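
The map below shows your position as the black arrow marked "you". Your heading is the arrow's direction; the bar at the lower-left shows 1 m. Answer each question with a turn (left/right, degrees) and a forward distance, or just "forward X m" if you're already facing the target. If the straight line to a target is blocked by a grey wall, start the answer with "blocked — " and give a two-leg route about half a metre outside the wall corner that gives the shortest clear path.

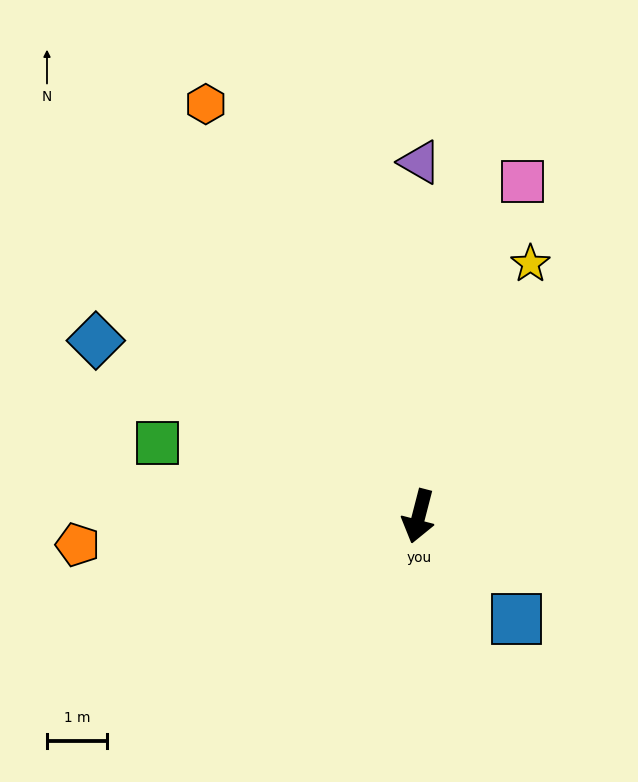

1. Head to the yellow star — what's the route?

turn left 171°, forward 4.6 m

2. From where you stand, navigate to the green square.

turn right 91°, forward 4.5 m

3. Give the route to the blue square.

turn left 58°, forward 2.4 m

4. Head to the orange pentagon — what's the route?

turn right 71°, forward 5.7 m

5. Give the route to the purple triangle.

turn right 166°, forward 5.9 m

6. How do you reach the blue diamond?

turn right 104°, forward 6.1 m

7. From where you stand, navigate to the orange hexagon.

turn right 138°, forward 7.7 m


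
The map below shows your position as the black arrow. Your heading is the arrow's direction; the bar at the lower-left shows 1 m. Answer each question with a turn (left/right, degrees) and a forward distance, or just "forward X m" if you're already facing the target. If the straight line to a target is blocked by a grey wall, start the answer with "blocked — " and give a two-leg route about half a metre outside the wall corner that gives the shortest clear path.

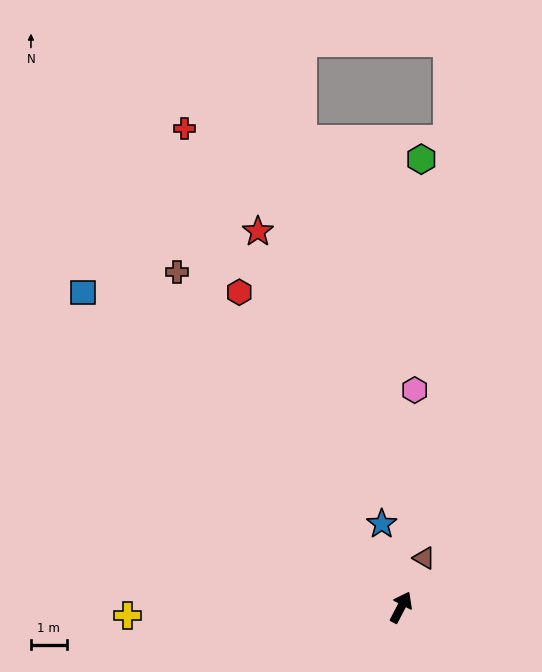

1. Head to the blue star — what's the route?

turn left 41°, forward 2.4 m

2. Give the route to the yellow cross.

turn left 119°, forward 7.7 m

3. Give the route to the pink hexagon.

turn left 24°, forward 6.1 m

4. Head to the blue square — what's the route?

turn left 73°, forward 12.6 m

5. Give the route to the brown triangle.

turn left 2°, forward 1.5 m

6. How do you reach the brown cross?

turn left 61°, forward 11.3 m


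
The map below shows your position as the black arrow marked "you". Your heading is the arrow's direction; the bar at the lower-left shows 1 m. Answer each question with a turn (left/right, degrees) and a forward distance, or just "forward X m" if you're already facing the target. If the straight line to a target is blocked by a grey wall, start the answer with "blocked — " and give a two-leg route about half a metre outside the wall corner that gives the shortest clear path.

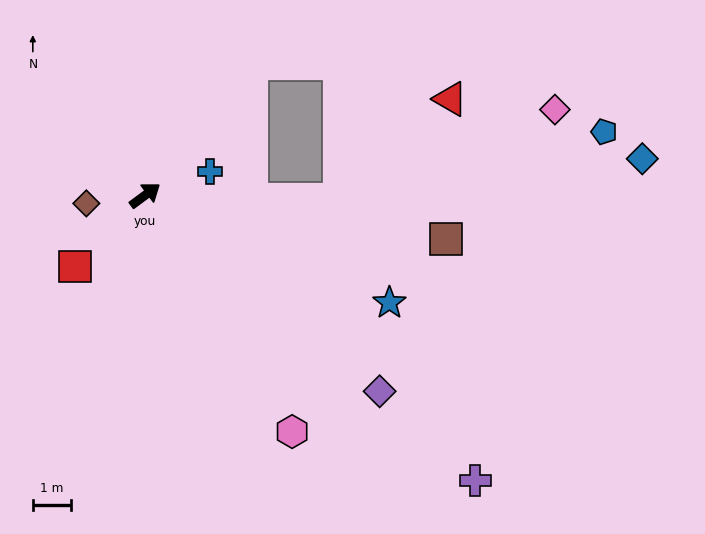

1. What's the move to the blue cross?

turn right 16°, forward 1.8 m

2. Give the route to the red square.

turn right 171°, forward 2.6 m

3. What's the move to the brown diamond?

turn left 151°, forward 1.5 m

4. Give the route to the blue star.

turn right 60°, forward 6.9 m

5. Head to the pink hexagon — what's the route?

turn right 95°, forward 7.2 m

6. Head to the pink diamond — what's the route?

blocked — turn right 38°, forward 5.0 m, then turn left 24°, forward 6.1 m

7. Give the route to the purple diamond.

turn right 76°, forward 7.9 m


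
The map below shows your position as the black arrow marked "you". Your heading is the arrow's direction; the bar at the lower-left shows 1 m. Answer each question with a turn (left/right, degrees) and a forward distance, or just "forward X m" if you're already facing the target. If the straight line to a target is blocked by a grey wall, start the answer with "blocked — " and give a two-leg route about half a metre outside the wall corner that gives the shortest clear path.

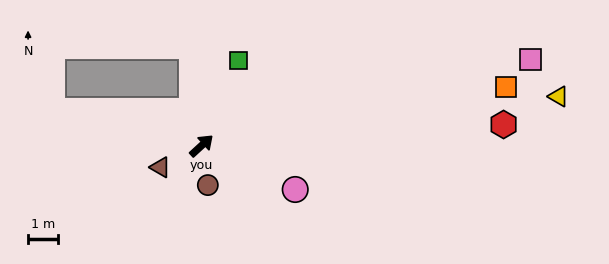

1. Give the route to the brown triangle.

turn left 165°, forward 1.5 m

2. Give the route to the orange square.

turn right 32°, forward 10.3 m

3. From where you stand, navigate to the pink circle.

turn right 68°, forward 3.4 m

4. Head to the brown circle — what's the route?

turn right 123°, forward 1.3 m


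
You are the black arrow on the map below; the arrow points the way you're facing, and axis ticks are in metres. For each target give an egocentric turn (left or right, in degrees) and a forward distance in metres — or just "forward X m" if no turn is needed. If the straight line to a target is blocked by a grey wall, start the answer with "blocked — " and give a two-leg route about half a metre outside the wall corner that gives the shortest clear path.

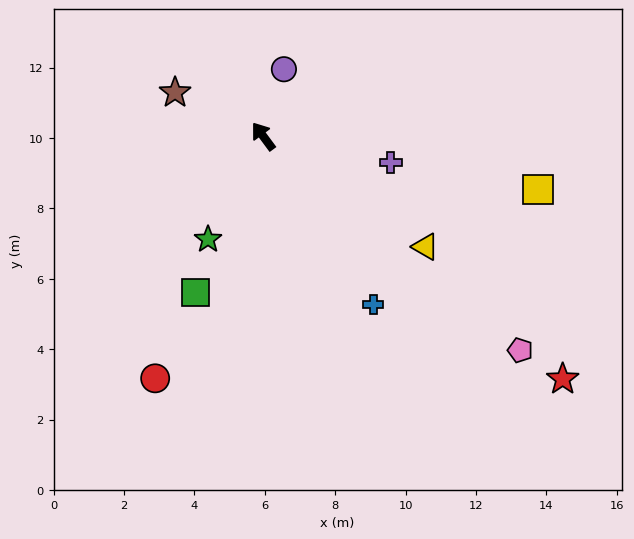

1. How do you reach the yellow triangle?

turn right 161°, forward 5.6 m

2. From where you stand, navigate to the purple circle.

turn right 54°, forward 2.0 m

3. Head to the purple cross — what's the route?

turn right 138°, forward 3.7 m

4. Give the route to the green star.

turn left 115°, forward 3.3 m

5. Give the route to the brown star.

turn left 27°, forward 2.8 m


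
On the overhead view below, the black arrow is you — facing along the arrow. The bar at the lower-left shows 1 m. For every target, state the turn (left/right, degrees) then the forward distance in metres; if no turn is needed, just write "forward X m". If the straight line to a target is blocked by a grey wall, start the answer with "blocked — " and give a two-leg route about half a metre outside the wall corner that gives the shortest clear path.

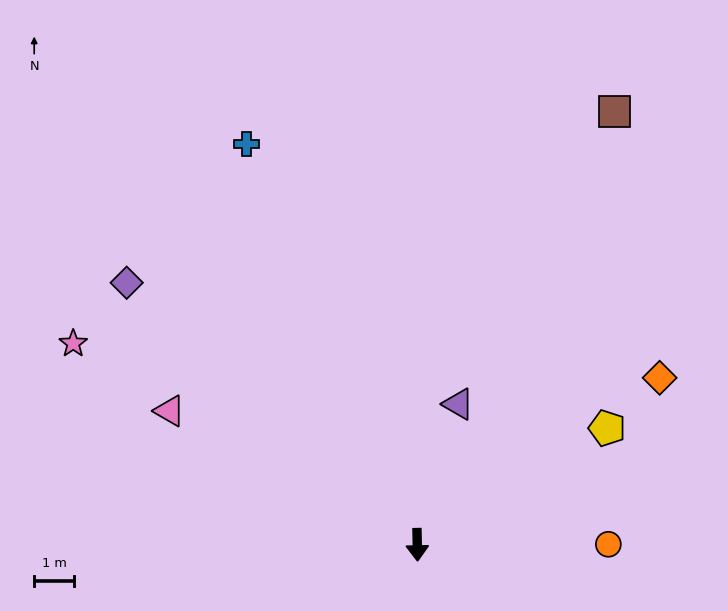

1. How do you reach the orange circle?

turn left 89°, forward 4.8 m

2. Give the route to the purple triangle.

turn left 163°, forward 3.7 m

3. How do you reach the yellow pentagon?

turn left 120°, forward 5.6 m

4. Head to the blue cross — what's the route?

turn right 158°, forward 10.9 m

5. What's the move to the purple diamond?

turn right 133°, forward 9.8 m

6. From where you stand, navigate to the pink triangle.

turn right 120°, forward 7.1 m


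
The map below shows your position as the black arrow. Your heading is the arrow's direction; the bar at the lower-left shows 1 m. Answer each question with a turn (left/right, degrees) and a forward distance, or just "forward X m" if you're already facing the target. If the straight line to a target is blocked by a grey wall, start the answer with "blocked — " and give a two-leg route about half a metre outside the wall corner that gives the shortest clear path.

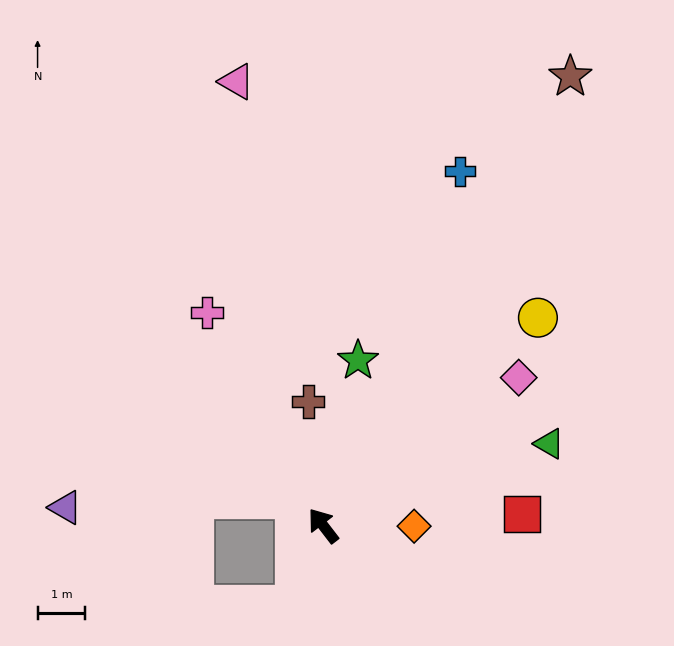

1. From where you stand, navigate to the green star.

turn right 50°, forward 3.5 m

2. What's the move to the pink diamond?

turn right 90°, forward 5.1 m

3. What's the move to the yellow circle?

turn right 84°, forward 6.3 m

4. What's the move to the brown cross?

turn right 31°, forward 2.6 m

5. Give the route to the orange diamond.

turn right 128°, forward 1.9 m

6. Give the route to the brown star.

turn right 66°, forward 10.8 m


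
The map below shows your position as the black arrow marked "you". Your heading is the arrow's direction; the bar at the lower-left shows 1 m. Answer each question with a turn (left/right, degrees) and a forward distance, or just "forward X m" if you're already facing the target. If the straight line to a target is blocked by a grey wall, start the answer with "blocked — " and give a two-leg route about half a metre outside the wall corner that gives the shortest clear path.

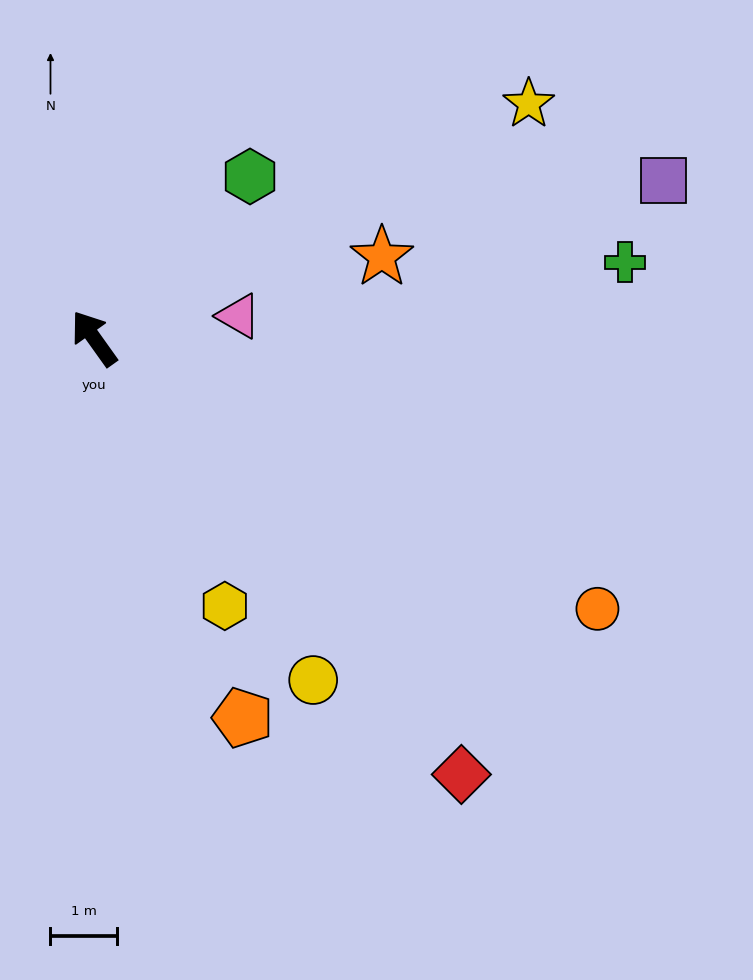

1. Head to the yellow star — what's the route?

turn right 97°, forward 7.4 m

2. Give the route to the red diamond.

turn right 175°, forward 8.6 m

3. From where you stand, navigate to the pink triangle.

turn right 117°, forward 2.2 m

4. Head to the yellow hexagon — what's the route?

turn left 171°, forward 4.5 m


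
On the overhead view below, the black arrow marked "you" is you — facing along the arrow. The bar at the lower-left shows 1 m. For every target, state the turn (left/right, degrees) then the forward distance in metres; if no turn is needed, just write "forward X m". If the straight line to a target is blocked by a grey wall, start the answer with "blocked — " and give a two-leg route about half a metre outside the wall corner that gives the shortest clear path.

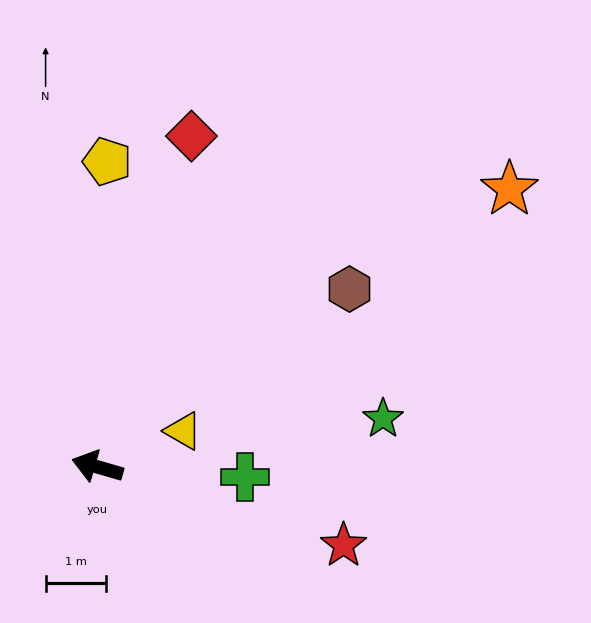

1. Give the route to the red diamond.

turn right 90°, forward 5.7 m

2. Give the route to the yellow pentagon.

turn right 76°, forward 5.0 m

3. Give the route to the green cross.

turn right 168°, forward 2.4 m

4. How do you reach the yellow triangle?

turn right 141°, forward 1.5 m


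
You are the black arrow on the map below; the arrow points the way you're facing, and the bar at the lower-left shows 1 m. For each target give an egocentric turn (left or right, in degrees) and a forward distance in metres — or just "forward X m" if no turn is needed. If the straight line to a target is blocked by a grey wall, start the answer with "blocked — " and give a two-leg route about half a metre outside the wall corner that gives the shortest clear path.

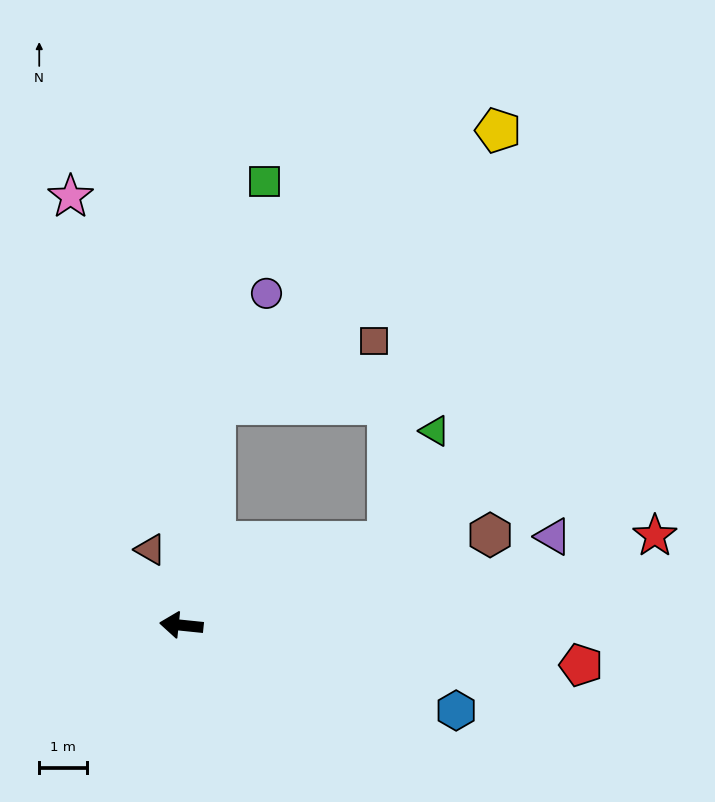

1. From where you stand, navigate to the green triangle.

blocked — turn right 152°, forward 4.7 m, then turn left 45°, forward 2.5 m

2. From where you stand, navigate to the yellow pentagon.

blocked — turn right 93°, forward 4.7 m, then turn right 37°, forward 8.3 m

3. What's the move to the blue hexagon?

turn left 169°, forward 6.0 m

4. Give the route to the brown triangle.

turn right 62°, forward 1.7 m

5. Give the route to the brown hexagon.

turn right 158°, forward 6.8 m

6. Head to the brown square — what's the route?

blocked — turn right 93°, forward 4.7 m, then turn right 59°, forward 3.6 m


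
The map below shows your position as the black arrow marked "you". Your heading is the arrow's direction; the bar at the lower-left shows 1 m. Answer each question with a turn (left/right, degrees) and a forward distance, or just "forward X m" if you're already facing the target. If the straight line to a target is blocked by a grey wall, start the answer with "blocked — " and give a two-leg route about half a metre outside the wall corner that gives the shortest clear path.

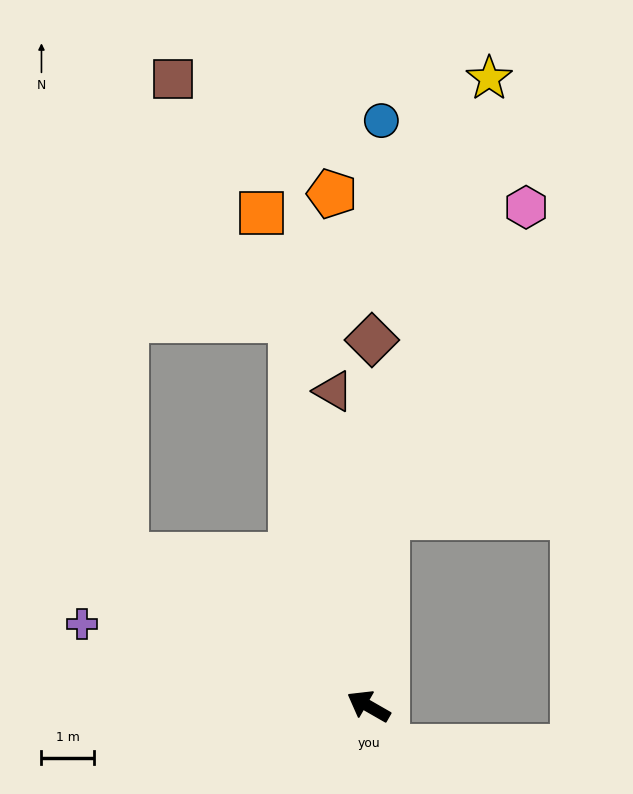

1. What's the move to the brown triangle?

turn right 54°, forward 6.0 m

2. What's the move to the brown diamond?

turn right 61°, forward 7.0 m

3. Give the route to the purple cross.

turn left 14°, forward 5.7 m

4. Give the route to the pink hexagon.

blocked — turn right 66°, forward 3.6 m, then turn right 18°, forward 6.5 m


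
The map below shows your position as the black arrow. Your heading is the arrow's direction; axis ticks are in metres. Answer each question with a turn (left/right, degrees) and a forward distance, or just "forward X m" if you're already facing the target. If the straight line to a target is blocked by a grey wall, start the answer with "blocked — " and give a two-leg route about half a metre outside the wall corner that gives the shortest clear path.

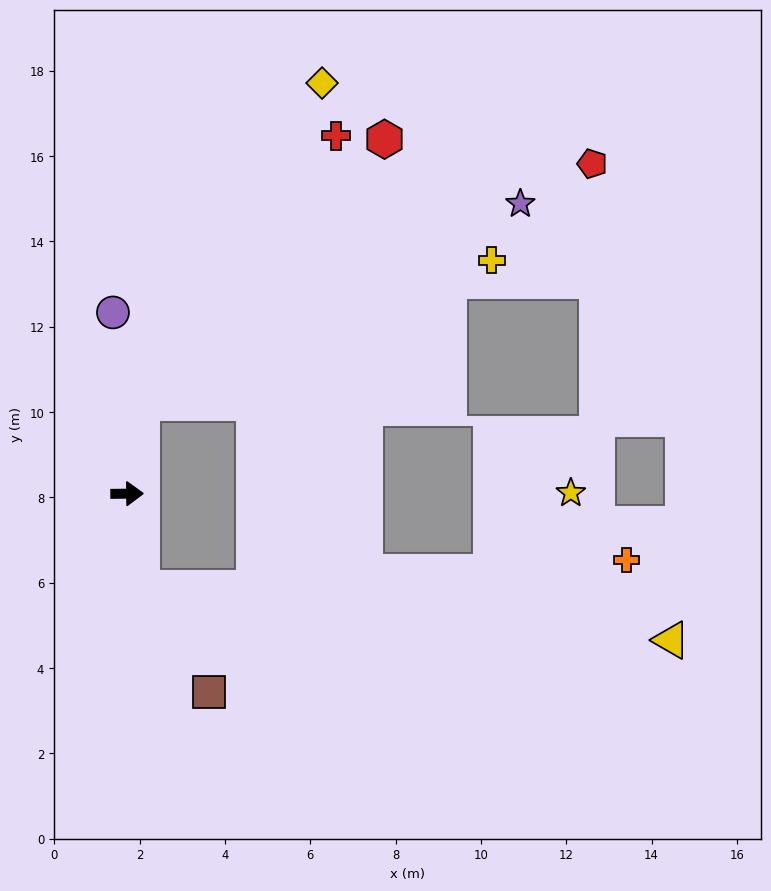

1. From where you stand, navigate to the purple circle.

turn left 94°, forward 4.3 m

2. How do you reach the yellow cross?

blocked — turn left 80°, forward 2.2 m, then turn right 58°, forward 8.9 m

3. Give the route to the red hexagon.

blocked — turn left 80°, forward 2.2 m, then turn right 33°, forward 8.4 m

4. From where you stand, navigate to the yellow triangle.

blocked — turn right 82°, forward 2.2 m, then turn left 76°, forward 12.5 m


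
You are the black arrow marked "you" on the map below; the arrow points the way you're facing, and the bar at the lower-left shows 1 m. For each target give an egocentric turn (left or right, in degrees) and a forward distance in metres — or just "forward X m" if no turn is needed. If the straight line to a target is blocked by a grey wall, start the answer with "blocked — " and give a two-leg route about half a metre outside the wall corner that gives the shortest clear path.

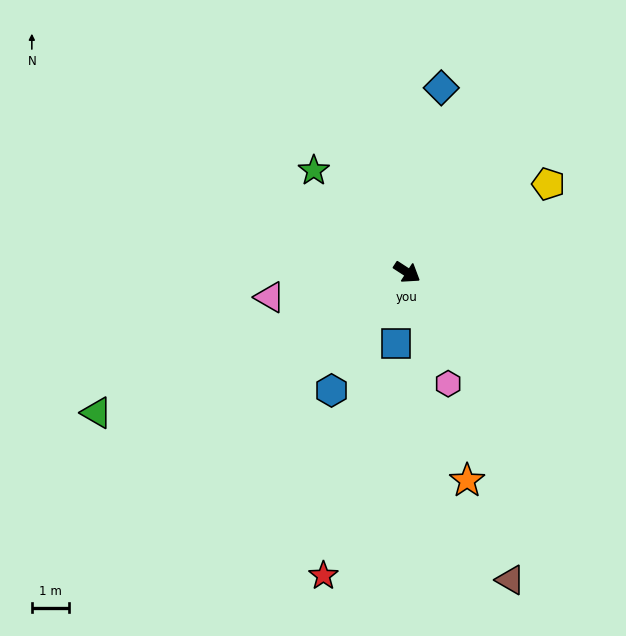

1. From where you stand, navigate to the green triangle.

turn right 123°, forward 9.2 m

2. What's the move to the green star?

turn left 166°, forward 3.7 m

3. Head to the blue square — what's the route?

turn right 66°, forward 1.9 m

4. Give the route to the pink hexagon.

turn right 37°, forward 3.2 m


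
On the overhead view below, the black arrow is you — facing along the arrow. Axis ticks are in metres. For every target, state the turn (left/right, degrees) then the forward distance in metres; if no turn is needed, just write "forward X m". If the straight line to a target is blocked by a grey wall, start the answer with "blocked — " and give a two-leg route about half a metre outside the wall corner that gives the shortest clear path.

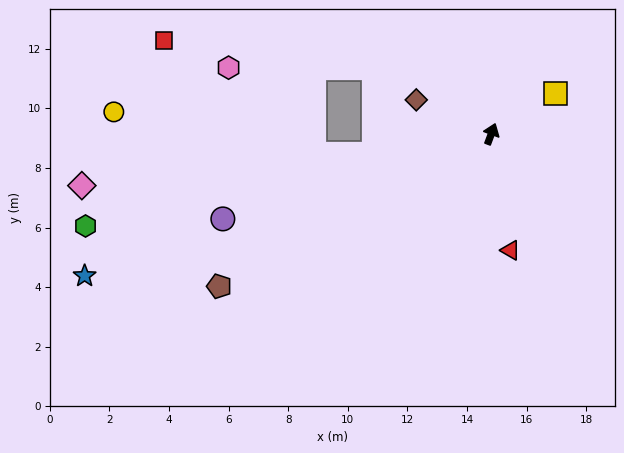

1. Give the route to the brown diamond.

turn left 86°, forward 2.8 m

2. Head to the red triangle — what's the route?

turn right 150°, forward 4.0 m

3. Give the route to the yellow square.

turn right 37°, forward 2.6 m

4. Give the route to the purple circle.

turn left 128°, forward 9.5 m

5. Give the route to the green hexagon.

turn left 123°, forward 14.0 m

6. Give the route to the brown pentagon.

turn left 140°, forward 10.5 m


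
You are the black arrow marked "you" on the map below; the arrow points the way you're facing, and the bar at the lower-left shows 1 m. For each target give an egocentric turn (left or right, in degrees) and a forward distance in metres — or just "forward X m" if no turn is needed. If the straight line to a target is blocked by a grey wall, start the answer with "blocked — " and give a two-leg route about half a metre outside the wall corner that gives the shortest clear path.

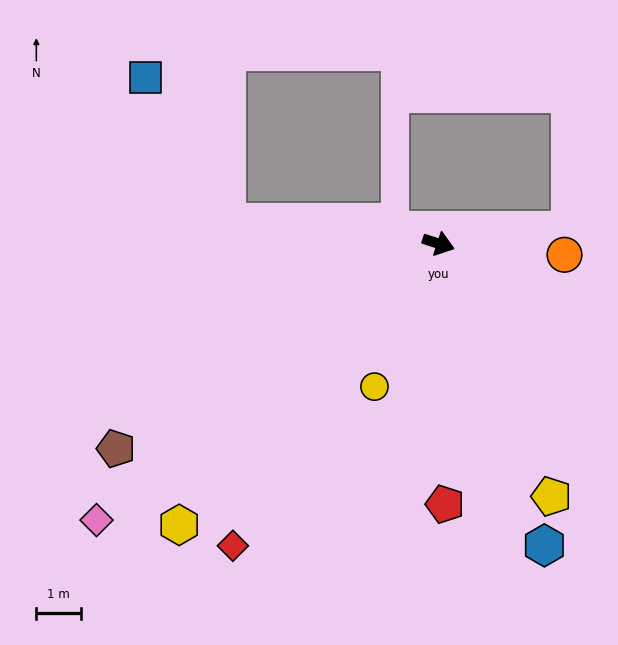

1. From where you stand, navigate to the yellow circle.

turn right 96°, forward 3.5 m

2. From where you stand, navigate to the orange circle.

turn left 13°, forward 2.8 m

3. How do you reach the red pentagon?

turn right 71°, forward 5.8 m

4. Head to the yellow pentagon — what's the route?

turn right 48°, forward 6.2 m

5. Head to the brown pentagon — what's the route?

turn right 130°, forward 8.5 m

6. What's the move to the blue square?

blocked — turn right 168°, forward 4.7 m, then turn right 55°, forward 3.7 m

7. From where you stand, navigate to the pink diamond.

turn right 123°, forward 9.8 m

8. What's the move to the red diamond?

turn right 106°, forward 8.1 m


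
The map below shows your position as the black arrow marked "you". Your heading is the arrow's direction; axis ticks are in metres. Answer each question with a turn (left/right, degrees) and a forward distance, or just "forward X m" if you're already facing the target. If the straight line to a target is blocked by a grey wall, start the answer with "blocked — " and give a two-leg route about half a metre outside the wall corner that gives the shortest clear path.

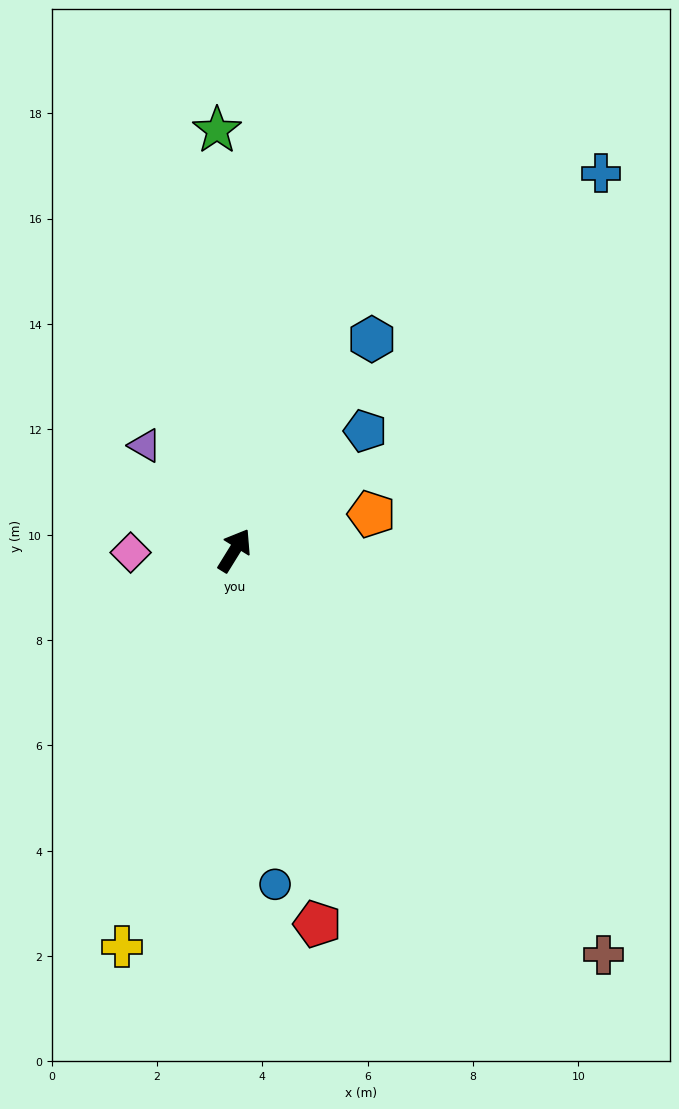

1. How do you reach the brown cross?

turn right 106°, forward 10.4 m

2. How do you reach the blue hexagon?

forward 4.8 m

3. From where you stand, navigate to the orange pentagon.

turn right 43°, forward 2.7 m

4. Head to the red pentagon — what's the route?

turn right 136°, forward 7.3 m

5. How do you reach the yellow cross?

turn right 164°, forward 7.8 m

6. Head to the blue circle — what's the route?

turn right 141°, forward 6.4 m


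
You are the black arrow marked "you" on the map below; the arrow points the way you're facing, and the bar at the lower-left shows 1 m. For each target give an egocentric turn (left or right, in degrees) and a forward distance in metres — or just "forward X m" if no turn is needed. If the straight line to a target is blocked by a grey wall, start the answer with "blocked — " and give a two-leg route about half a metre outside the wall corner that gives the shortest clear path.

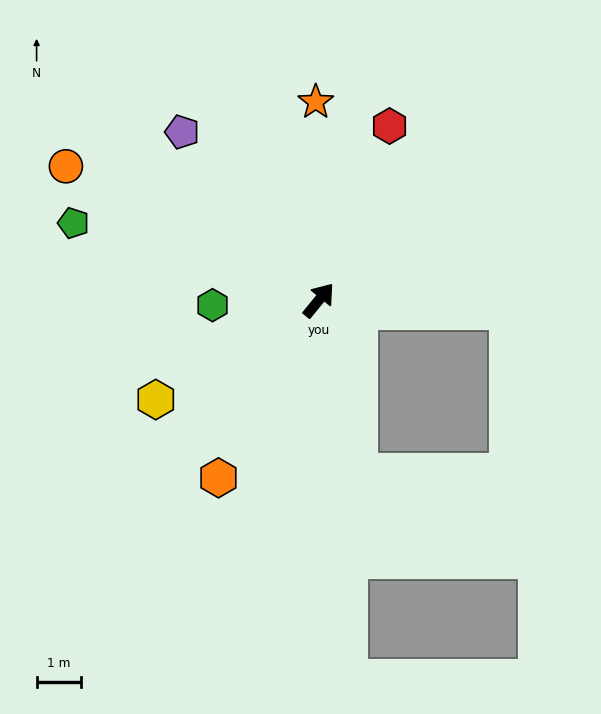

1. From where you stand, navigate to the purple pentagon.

turn left 78°, forward 4.8 m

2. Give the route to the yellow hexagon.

turn left 161°, forward 4.3 m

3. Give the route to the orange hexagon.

turn right 170°, forward 4.6 m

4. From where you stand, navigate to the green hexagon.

turn left 132°, forward 2.4 m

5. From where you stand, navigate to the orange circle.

turn left 101°, forward 6.4 m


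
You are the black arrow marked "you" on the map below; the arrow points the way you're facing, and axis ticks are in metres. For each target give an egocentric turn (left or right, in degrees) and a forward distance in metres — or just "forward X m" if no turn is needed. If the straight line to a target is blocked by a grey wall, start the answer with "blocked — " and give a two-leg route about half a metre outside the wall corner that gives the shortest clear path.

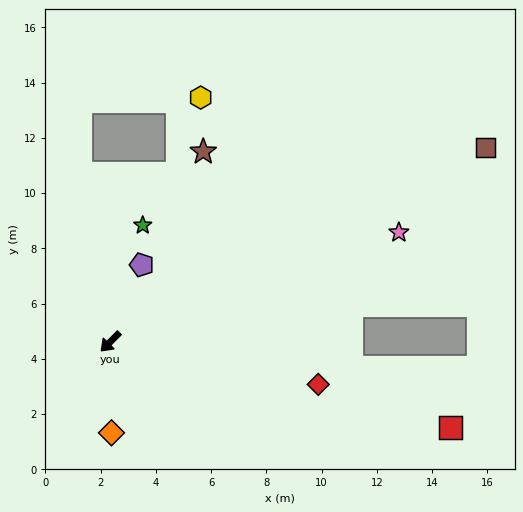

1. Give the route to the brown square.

turn left 162°, forward 15.3 m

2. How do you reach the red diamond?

turn left 123°, forward 7.7 m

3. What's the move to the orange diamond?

turn left 46°, forward 3.3 m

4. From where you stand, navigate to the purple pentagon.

turn right 157°, forward 3.0 m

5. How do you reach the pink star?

turn left 156°, forward 11.2 m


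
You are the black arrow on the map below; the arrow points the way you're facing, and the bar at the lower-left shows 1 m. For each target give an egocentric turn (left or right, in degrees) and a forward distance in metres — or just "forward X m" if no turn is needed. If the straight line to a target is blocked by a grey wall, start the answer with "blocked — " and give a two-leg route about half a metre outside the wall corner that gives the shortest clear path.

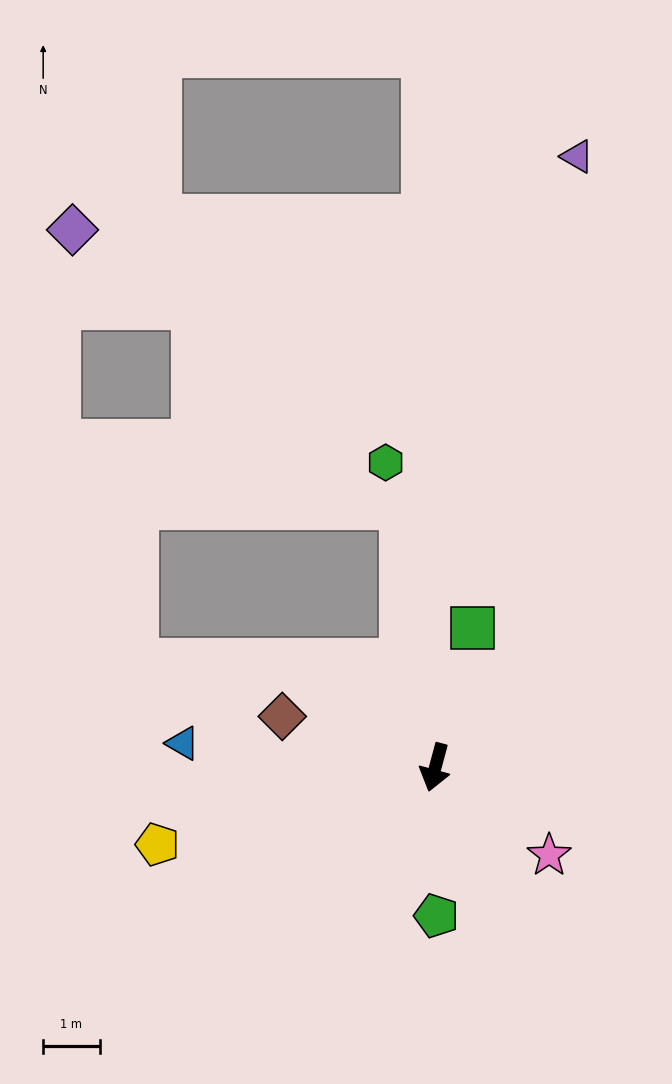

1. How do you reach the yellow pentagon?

turn right 59°, forward 5.1 m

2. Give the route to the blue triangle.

turn right 80°, forward 4.5 m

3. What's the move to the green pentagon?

turn left 15°, forward 2.6 m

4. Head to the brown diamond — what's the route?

turn right 93°, forward 2.9 m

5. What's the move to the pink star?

turn left 67°, forward 2.5 m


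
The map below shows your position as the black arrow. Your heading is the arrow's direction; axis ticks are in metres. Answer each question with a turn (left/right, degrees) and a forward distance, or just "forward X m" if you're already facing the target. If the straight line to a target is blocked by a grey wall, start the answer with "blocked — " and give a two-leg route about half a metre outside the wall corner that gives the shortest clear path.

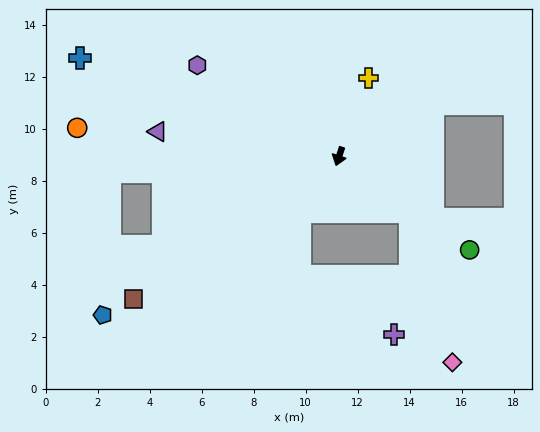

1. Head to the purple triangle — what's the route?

turn right 80°, forward 7.0 m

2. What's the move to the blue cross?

turn right 93°, forward 10.6 m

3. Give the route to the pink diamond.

blocked — turn left 70°, forward 3.5 m, then turn right 36°, forward 6.0 m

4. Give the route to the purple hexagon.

turn right 104°, forward 6.5 m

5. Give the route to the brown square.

turn right 37°, forward 9.6 m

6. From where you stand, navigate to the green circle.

turn left 73°, forward 6.2 m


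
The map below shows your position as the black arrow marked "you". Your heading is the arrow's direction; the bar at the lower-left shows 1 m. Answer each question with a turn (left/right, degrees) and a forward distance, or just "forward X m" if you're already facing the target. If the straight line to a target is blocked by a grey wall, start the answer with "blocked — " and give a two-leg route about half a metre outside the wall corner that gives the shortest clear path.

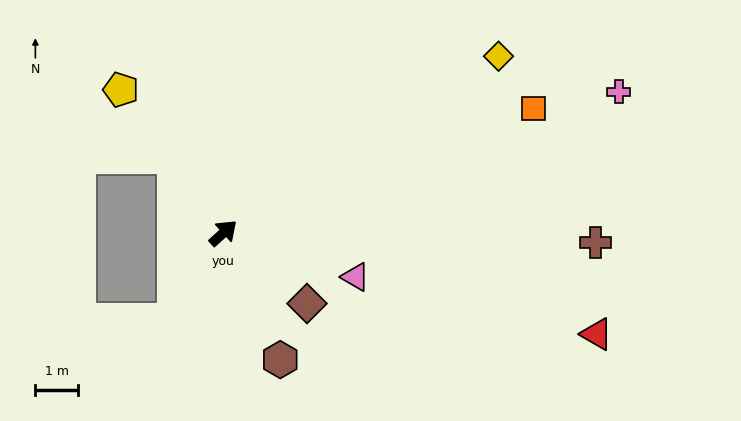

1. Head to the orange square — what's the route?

turn right 20°, forward 7.9 m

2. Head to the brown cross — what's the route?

turn right 44°, forward 8.8 m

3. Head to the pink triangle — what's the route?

turn right 61°, forward 3.3 m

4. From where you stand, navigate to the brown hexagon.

turn right 108°, forward 3.3 m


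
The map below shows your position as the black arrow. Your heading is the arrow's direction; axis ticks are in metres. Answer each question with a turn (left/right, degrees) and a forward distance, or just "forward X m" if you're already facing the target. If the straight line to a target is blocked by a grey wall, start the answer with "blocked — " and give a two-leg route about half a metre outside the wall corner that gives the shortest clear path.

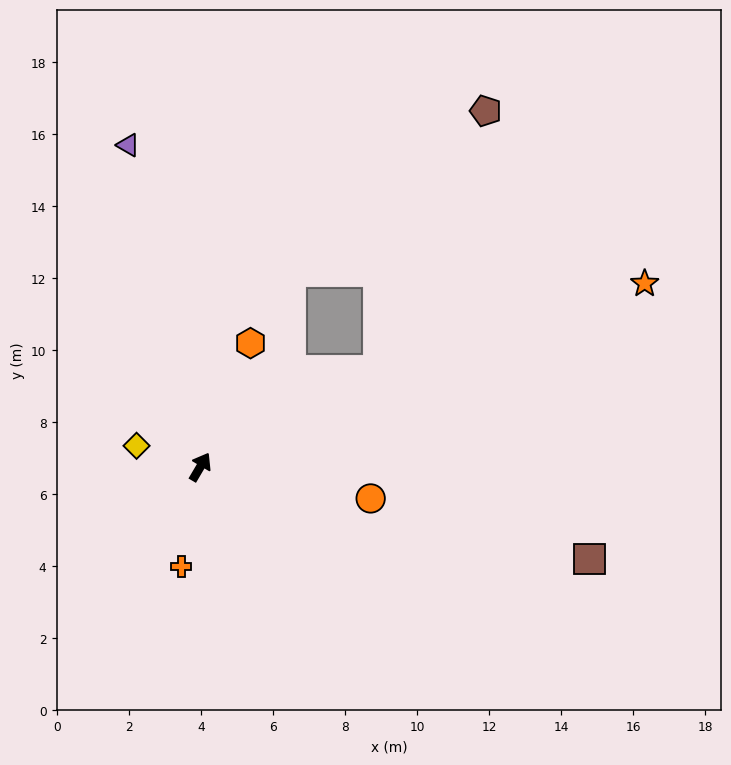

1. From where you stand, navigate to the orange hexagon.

turn left 8°, forward 3.7 m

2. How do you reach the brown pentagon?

blocked — turn right 31°, forward 5.6 m, then turn left 39°, forward 7.8 m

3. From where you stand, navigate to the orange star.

turn right 37°, forward 13.3 m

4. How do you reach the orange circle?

turn right 70°, forward 4.8 m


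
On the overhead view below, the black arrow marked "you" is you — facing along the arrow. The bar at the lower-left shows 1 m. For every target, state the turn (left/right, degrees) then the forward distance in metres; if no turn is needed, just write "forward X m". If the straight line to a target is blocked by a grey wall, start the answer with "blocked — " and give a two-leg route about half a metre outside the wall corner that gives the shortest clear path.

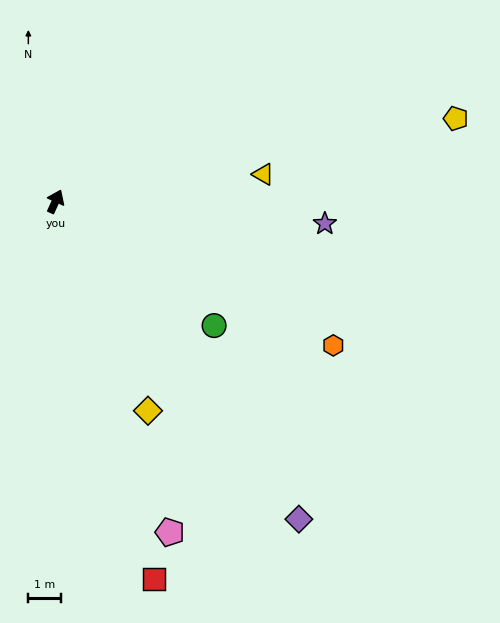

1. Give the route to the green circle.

turn right 104°, forward 6.2 m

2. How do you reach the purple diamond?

turn right 118°, forward 12.3 m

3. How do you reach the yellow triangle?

turn right 58°, forward 6.4 m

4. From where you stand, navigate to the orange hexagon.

turn right 93°, forward 9.6 m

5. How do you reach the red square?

turn right 141°, forward 12.0 m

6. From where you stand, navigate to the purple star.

turn right 70°, forward 8.3 m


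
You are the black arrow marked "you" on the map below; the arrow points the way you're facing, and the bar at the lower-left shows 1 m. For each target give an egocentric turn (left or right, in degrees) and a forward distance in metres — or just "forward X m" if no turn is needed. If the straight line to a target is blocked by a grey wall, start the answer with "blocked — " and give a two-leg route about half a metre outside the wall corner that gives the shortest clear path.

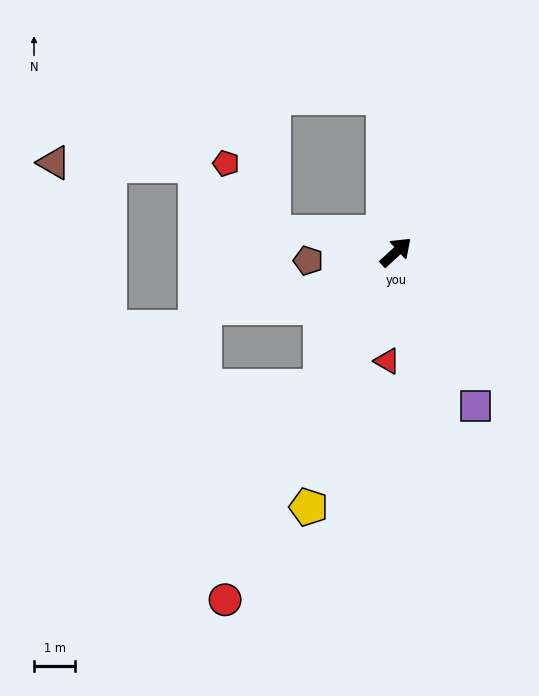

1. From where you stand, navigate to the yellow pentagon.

turn right 152°, forward 6.5 m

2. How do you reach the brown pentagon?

turn left 143°, forward 2.1 m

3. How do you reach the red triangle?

turn right 137°, forward 2.6 m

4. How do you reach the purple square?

turn right 105°, forward 4.2 m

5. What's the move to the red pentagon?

blocked — turn left 128°, forward 3.0 m, then turn right 46°, forward 2.0 m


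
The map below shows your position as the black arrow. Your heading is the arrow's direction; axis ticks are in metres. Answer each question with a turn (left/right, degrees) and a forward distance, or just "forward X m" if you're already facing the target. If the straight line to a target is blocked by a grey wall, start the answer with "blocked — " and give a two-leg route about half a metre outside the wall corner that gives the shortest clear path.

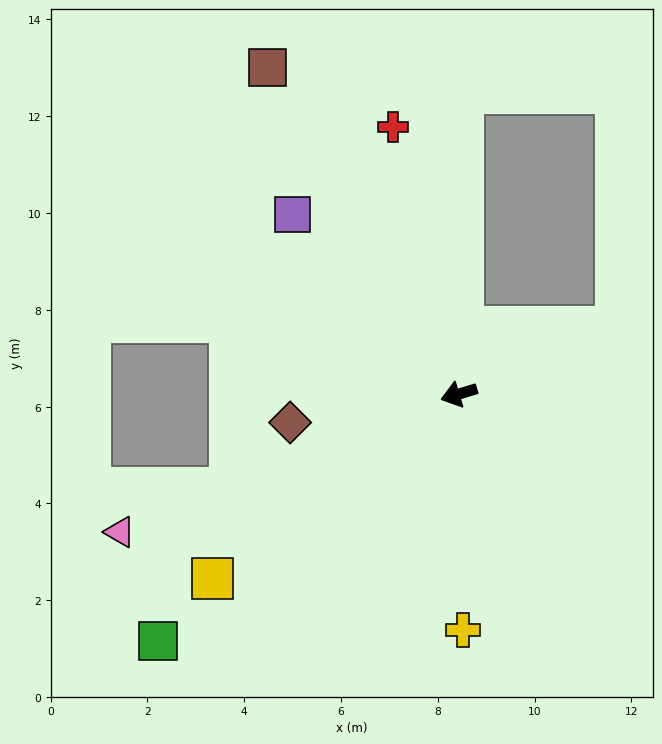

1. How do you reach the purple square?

turn right 64°, forward 5.1 m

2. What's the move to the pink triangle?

turn left 5°, forward 7.6 m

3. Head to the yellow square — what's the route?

turn left 20°, forward 6.4 m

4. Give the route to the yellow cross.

turn left 74°, forward 4.9 m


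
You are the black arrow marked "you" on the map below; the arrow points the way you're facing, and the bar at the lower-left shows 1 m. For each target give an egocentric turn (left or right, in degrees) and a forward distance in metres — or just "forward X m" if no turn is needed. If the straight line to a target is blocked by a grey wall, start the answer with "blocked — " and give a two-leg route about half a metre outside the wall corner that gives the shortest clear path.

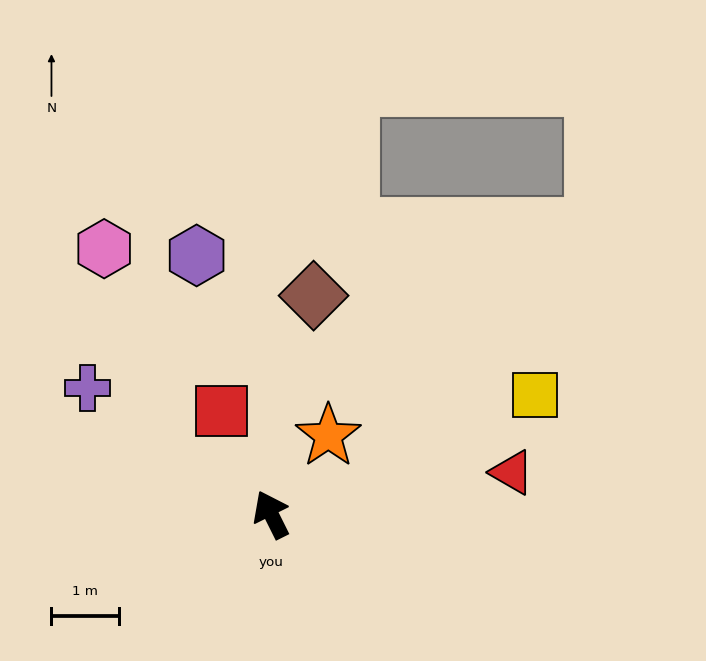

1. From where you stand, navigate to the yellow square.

turn right 92°, forward 4.3 m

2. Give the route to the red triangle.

turn right 107°, forward 3.6 m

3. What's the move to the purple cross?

turn left 29°, forward 3.3 m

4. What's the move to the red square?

forward 1.7 m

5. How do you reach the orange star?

turn right 63°, forward 1.4 m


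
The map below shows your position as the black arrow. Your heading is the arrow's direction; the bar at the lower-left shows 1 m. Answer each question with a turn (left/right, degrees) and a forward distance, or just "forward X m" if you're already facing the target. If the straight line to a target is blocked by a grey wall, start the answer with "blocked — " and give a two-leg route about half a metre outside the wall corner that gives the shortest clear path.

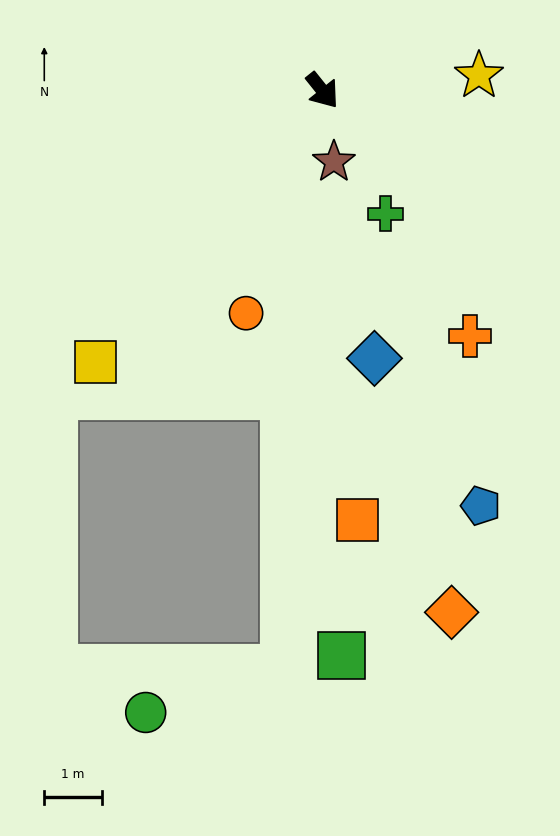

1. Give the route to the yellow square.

turn right 79°, forward 6.1 m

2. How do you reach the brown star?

turn right 30°, forward 1.3 m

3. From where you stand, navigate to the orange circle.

turn right 58°, forward 4.1 m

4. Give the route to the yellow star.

turn left 57°, forward 2.7 m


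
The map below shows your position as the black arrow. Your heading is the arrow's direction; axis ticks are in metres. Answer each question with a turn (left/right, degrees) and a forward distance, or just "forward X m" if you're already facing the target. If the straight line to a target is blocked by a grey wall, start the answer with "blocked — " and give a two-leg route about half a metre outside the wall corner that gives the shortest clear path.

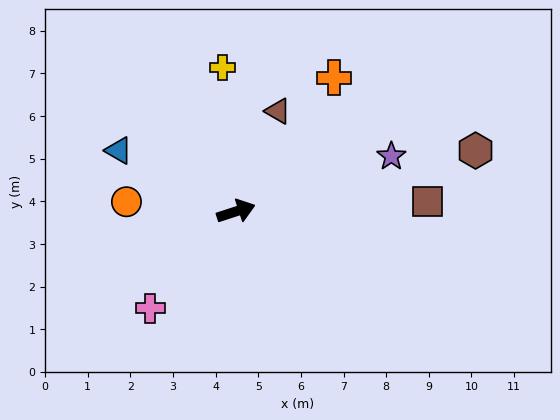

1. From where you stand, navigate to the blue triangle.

turn left 135°, forward 3.1 m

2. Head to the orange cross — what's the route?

turn left 36°, forward 3.9 m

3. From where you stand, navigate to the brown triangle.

turn left 49°, forward 2.5 m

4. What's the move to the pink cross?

turn right 150°, forward 3.0 m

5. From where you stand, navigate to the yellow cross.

turn left 77°, forward 3.4 m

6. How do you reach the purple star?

forward 3.9 m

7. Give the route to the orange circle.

turn left 157°, forward 2.6 m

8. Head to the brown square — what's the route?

turn right 15°, forward 4.5 m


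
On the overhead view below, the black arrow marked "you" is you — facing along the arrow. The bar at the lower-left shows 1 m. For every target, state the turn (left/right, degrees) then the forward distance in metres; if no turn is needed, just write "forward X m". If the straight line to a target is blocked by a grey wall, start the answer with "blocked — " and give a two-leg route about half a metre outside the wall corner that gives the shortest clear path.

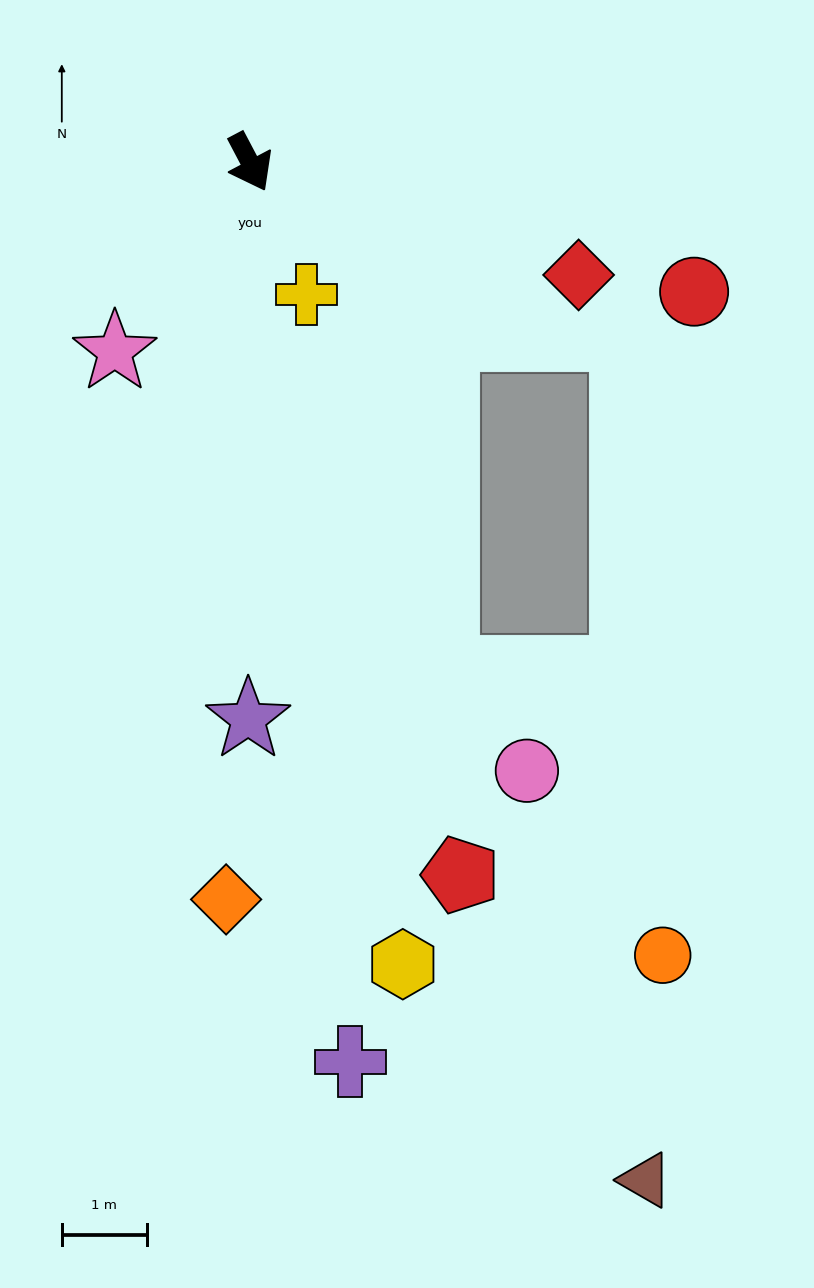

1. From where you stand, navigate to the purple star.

turn right 28°, forward 6.5 m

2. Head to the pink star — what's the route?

turn right 63°, forward 2.7 m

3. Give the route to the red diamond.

turn left 43°, forward 4.1 m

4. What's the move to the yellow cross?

turn right 5°, forward 1.7 m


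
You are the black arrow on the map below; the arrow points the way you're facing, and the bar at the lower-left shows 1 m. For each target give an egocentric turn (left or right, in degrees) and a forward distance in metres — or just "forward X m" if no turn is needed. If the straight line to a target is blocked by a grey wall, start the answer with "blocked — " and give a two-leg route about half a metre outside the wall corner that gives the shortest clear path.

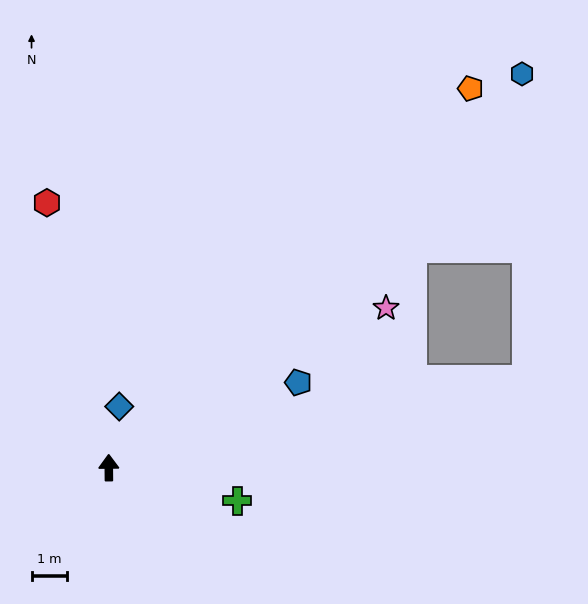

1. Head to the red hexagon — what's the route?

turn left 13°, forward 7.6 m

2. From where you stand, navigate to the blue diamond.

turn right 10°, forward 1.7 m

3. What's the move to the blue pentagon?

turn right 66°, forward 5.8 m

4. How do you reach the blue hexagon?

turn right 47°, forward 16.0 m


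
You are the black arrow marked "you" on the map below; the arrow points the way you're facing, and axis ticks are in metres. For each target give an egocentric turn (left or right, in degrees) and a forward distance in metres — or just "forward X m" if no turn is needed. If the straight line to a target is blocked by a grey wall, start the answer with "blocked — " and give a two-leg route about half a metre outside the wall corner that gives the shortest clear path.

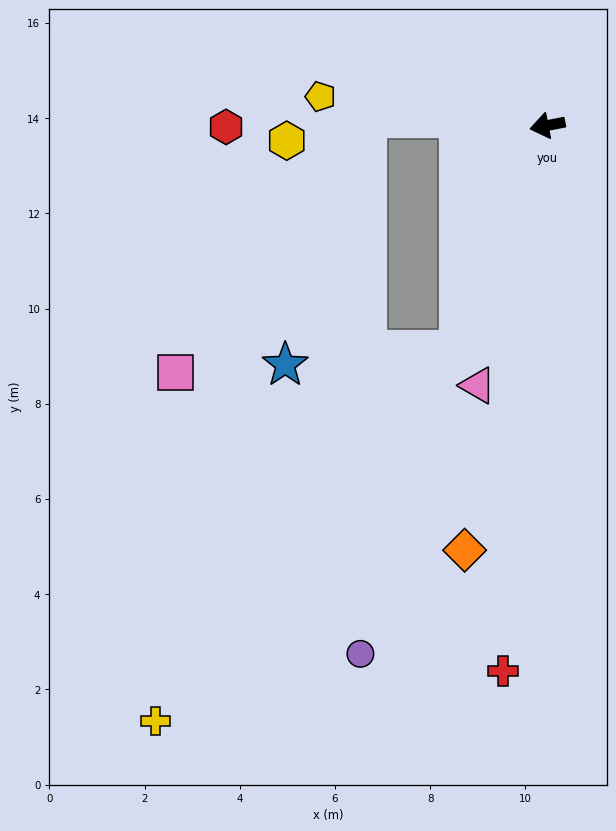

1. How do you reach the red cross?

turn left 74°, forward 11.5 m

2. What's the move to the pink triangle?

turn left 64°, forward 5.7 m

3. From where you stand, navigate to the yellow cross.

blocked — turn left 58°, forward 5.1 m, then turn right 18°, forward 10.1 m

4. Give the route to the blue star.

blocked — turn left 58°, forward 5.1 m, then turn right 64°, forward 3.7 m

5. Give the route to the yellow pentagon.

turn right 18°, forward 4.8 m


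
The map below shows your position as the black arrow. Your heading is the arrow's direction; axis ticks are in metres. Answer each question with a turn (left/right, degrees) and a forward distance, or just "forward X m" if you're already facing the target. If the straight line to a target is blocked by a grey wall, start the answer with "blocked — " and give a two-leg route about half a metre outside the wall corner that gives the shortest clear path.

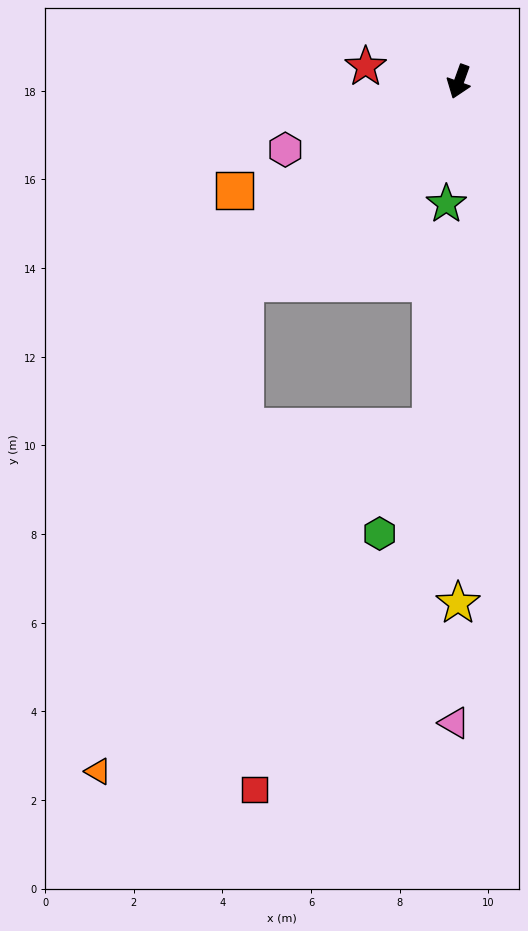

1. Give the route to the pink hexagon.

turn right 49°, forward 4.2 m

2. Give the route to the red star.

turn right 79°, forward 2.1 m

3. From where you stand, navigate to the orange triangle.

blocked — turn right 27°, forward 6.6 m, then turn left 30°, forward 11.5 m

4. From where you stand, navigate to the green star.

turn left 14°, forward 2.8 m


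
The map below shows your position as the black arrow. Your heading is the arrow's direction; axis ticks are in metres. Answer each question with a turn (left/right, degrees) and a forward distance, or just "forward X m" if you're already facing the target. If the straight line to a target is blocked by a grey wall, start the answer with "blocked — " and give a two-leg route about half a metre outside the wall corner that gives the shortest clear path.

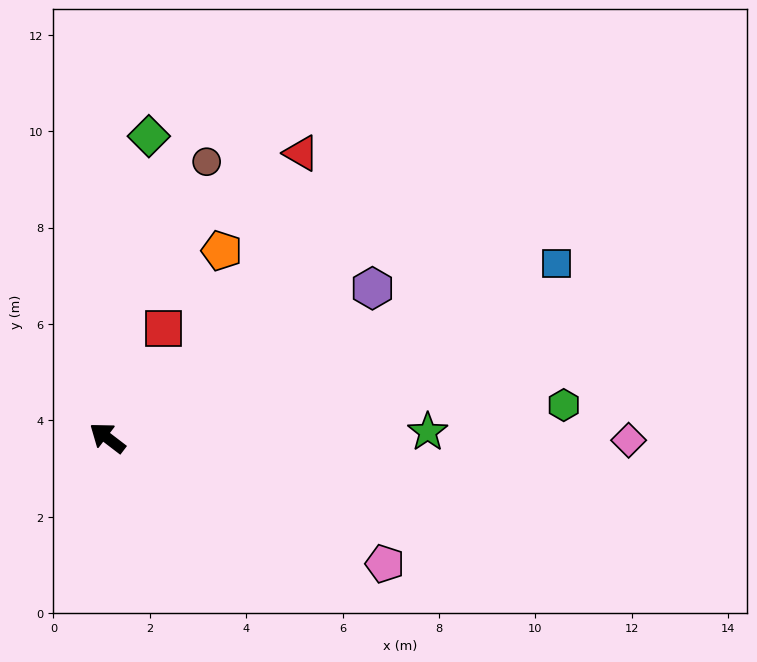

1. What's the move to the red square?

turn right 80°, forward 2.5 m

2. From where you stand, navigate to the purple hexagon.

turn right 113°, forward 6.3 m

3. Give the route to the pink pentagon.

turn right 167°, forward 6.3 m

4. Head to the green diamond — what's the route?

turn right 60°, forward 6.3 m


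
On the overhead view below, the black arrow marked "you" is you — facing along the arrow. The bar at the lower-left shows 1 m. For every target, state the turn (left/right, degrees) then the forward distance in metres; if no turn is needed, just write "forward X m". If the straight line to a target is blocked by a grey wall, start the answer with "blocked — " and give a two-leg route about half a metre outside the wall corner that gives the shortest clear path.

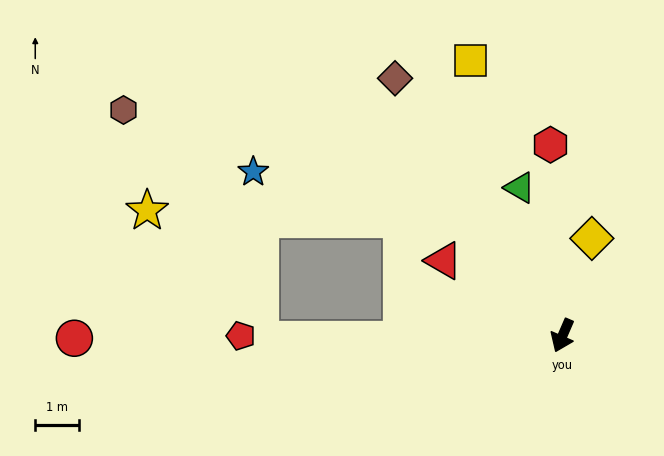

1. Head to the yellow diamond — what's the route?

turn right 173°, forward 2.3 m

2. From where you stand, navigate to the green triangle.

turn right 140°, forward 3.5 m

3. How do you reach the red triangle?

turn right 99°, forward 3.2 m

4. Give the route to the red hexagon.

turn right 153°, forward 4.4 m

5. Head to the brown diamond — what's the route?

turn right 124°, forward 7.1 m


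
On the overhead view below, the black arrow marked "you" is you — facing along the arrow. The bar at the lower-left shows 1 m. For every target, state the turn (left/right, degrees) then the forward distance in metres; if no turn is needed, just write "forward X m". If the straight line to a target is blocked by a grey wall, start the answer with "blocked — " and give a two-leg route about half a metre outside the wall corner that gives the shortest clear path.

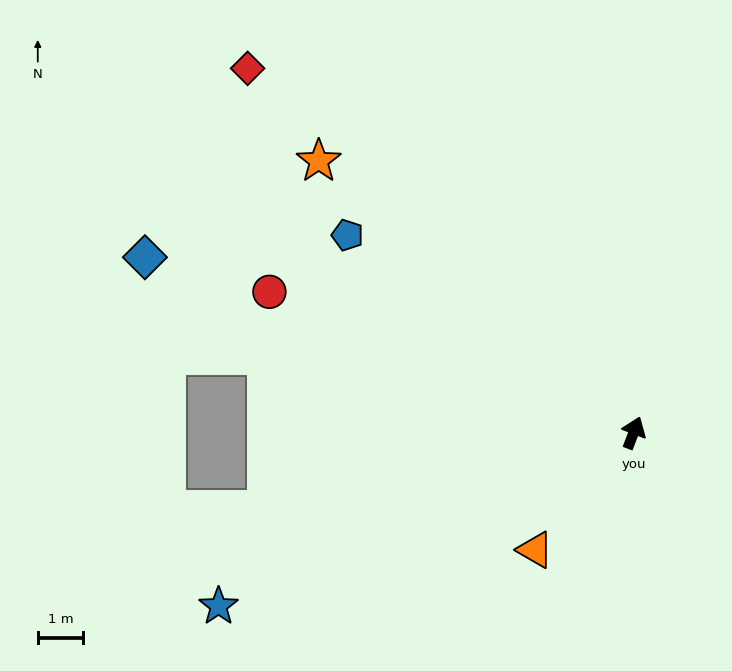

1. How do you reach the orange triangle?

turn left 161°, forward 3.4 m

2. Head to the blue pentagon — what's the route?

turn left 76°, forward 7.7 m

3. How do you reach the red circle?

turn left 90°, forward 8.6 m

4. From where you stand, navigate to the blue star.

turn left 134°, forward 9.9 m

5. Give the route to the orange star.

turn left 70°, forward 9.2 m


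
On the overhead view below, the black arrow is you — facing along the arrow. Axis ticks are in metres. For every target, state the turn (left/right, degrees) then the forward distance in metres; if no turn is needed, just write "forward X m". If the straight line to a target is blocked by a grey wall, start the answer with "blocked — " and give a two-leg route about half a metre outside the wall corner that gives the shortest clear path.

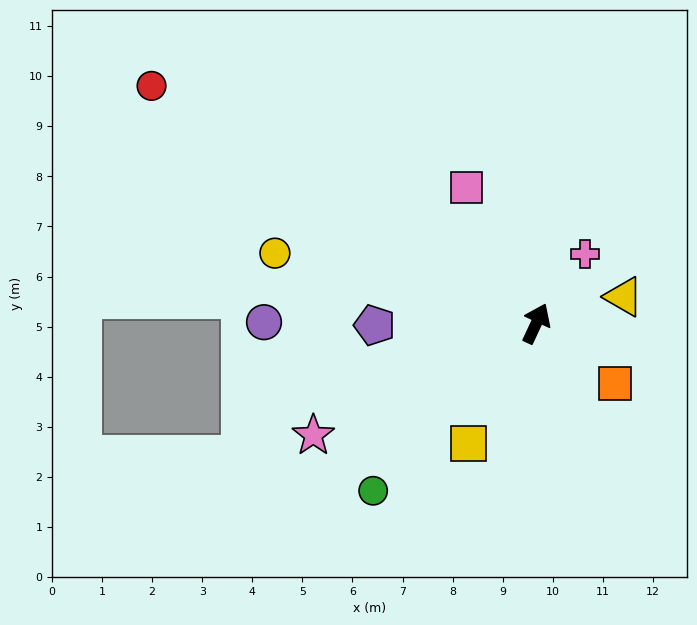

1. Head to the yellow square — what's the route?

turn left 176°, forward 2.8 m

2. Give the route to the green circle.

turn left 161°, forward 4.7 m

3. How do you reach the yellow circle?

turn left 100°, forward 5.4 m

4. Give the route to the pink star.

turn left 142°, forward 5.0 m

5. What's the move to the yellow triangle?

turn right 48°, forward 1.8 m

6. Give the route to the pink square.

turn left 52°, forward 3.0 m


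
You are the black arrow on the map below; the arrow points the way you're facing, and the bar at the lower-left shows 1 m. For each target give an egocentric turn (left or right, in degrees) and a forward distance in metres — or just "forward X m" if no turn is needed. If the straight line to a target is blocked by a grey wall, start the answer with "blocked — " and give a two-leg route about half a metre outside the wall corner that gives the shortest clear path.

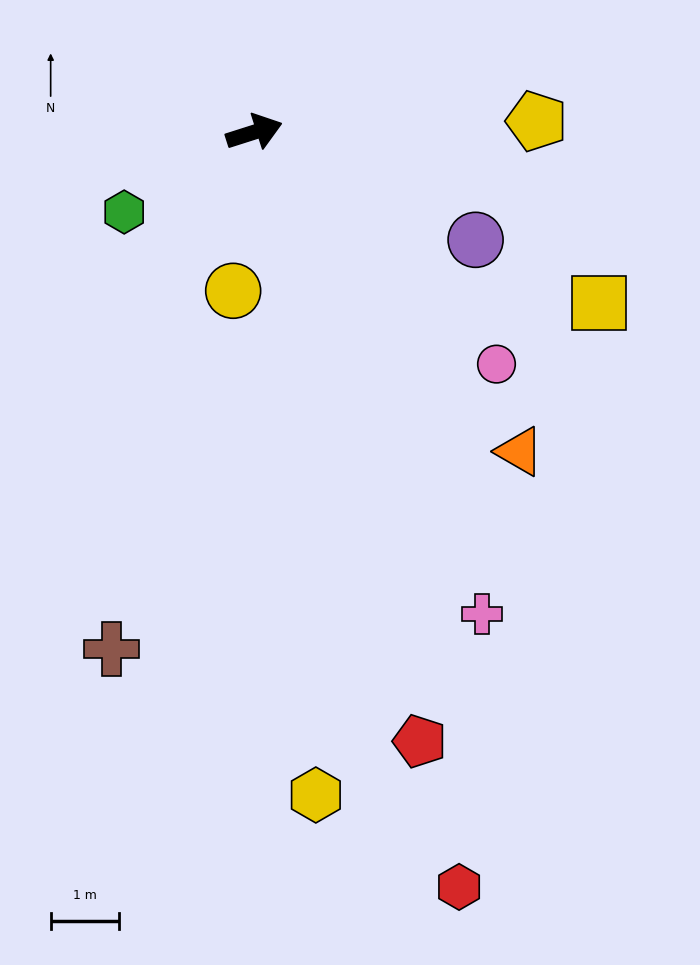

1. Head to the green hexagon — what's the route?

turn right 166°, forward 2.2 m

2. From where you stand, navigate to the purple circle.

turn right 44°, forward 3.6 m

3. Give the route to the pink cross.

turn right 82°, forward 7.8 m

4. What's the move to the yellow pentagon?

turn right 15°, forward 4.2 m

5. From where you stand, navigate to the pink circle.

turn right 61°, forward 4.9 m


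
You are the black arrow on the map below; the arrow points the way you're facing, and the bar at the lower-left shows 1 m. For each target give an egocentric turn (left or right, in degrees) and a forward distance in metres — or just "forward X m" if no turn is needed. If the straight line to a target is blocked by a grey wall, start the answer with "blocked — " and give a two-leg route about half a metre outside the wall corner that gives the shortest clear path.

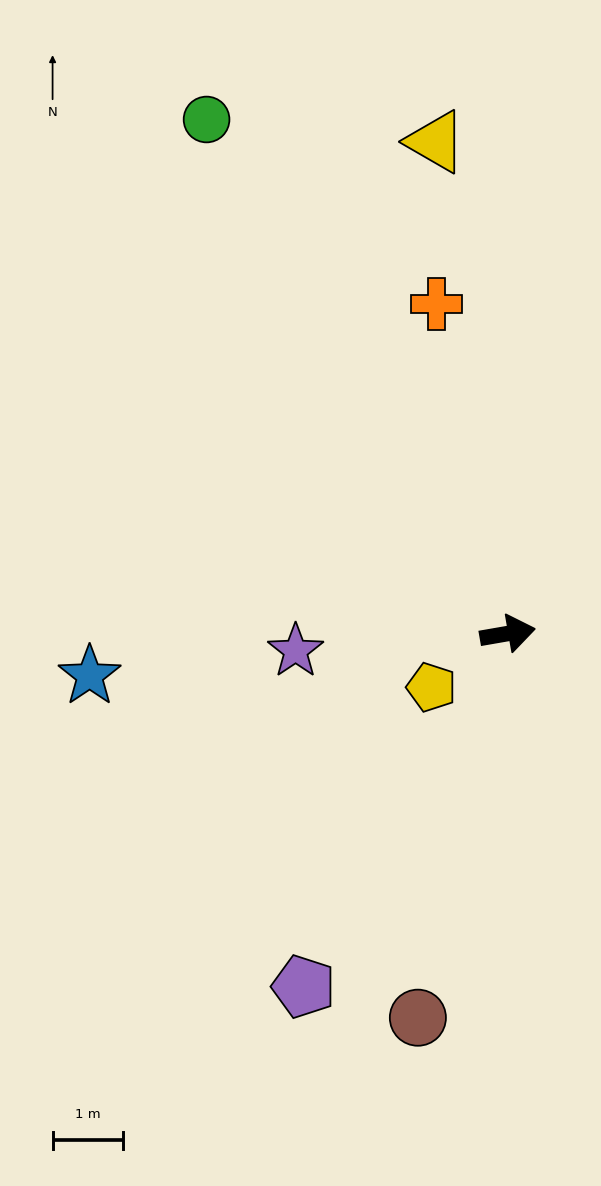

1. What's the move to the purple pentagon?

turn right 130°, forward 5.8 m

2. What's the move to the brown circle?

turn right 113°, forward 5.6 m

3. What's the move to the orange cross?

turn left 92°, forward 4.8 m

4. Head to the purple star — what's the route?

turn left 175°, forward 3.0 m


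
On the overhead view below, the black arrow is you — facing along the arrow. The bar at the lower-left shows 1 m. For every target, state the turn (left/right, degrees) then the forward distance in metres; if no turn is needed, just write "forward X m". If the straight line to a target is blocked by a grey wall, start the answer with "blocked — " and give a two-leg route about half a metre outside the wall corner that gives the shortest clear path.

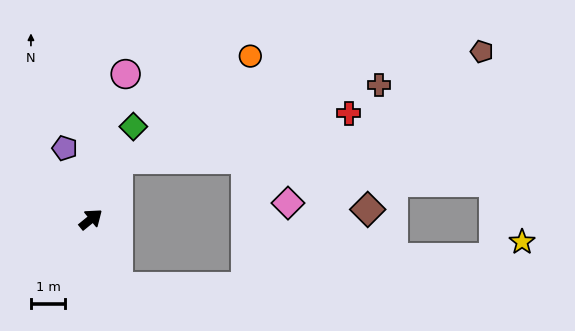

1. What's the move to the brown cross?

blocked — turn left 26°, forward 1.9 m, then turn right 49°, forward 7.9 m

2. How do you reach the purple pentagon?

turn left 71°, forward 2.2 m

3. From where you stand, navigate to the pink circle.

turn left 37°, forward 4.3 m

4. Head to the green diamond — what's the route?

turn left 26°, forward 3.0 m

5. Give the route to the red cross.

blocked — turn left 26°, forward 1.9 m, then turn right 54°, forward 6.8 m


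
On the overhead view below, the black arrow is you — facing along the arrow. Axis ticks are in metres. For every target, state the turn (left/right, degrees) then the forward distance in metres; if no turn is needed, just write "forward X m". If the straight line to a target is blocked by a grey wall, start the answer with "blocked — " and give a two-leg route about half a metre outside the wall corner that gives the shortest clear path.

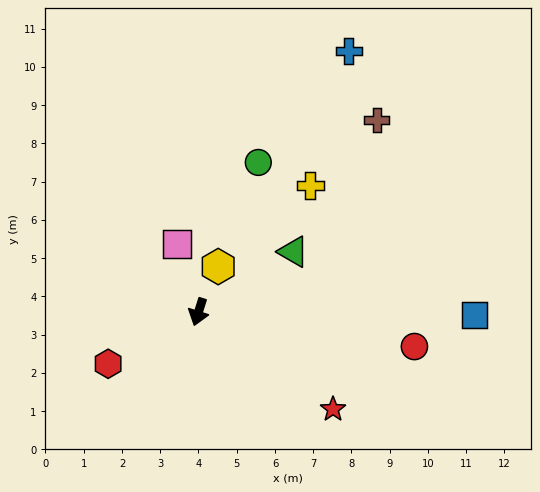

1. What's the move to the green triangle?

turn left 140°, forward 2.9 m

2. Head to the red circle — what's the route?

turn left 98°, forward 5.7 m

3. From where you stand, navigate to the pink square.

turn right 145°, forward 1.9 m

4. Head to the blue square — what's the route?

turn left 107°, forward 7.2 m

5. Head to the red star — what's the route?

turn left 72°, forward 4.3 m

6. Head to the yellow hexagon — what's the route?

turn left 174°, forward 1.3 m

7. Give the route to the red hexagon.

turn right 43°, forward 2.7 m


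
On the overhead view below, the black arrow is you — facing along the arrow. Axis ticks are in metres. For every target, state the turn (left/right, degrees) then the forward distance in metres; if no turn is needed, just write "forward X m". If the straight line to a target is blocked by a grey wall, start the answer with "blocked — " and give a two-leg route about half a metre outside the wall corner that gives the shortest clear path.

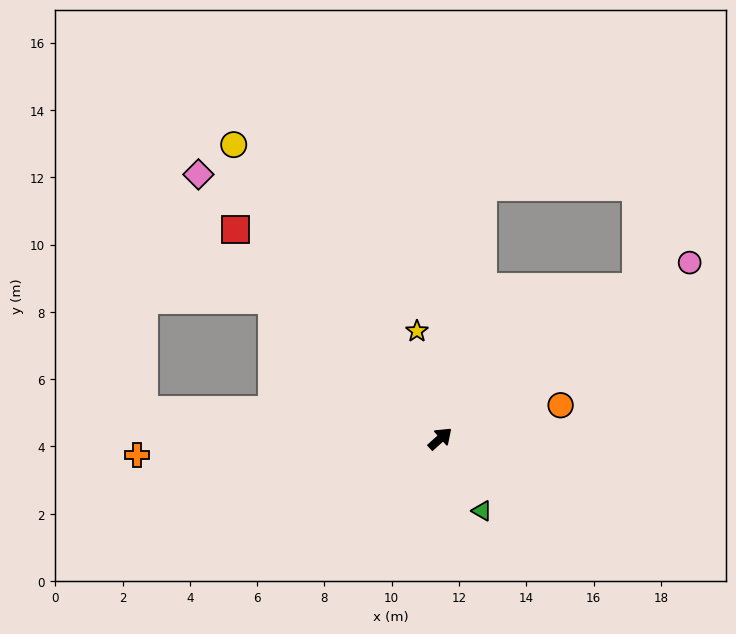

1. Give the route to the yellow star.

turn left 60°, forward 3.3 m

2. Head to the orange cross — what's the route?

turn left 141°, forward 9.0 m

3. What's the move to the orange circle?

turn right 27°, forward 3.7 m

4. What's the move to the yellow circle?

turn left 83°, forward 10.7 m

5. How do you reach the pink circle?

turn right 7°, forward 9.1 m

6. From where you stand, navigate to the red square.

turn left 92°, forward 8.7 m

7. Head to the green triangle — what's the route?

turn right 102°, forward 2.5 m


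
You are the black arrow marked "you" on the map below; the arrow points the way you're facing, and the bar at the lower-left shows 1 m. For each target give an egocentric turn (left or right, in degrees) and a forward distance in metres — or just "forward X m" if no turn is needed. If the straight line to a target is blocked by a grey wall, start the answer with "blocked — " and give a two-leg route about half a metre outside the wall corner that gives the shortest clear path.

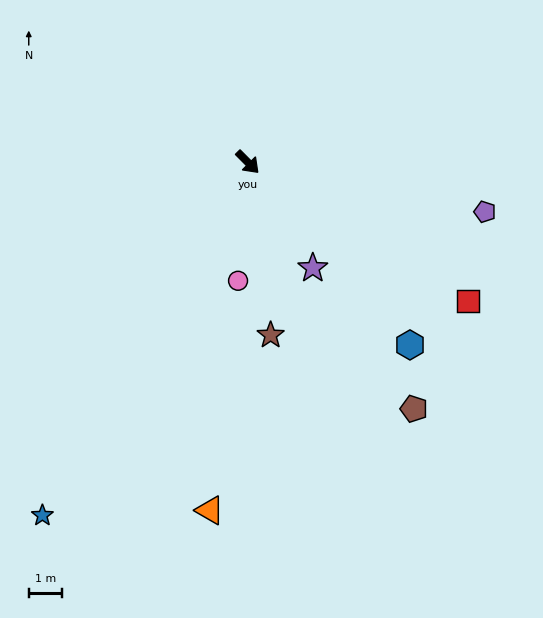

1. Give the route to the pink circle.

turn right 50°, forward 3.6 m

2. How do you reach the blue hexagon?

turn right 3°, forward 7.4 m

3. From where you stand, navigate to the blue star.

turn right 75°, forward 12.3 m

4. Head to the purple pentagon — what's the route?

turn left 33°, forward 7.3 m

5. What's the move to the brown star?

turn right 37°, forward 5.3 m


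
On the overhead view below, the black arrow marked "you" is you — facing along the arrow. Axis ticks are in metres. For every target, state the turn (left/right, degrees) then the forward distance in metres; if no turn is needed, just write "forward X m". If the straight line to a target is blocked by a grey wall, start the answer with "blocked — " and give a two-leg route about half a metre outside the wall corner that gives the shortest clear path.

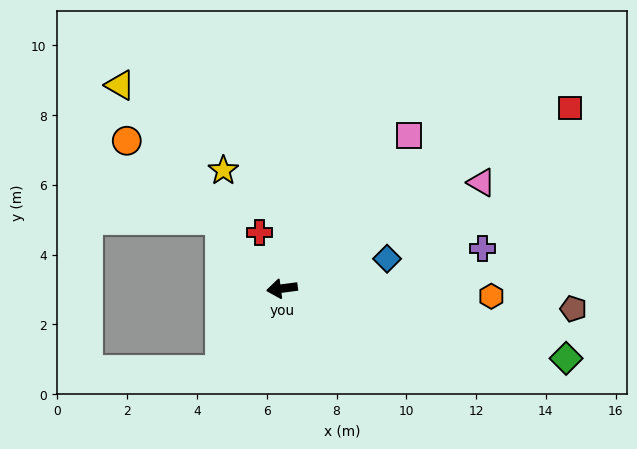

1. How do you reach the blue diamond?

turn right 172°, forward 3.1 m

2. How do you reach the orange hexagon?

turn left 170°, forward 6.0 m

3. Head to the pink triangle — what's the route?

turn right 160°, forward 6.5 m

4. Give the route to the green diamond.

turn left 159°, forward 8.4 m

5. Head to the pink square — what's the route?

turn right 137°, forward 5.7 m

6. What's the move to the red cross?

turn right 76°, forward 1.7 m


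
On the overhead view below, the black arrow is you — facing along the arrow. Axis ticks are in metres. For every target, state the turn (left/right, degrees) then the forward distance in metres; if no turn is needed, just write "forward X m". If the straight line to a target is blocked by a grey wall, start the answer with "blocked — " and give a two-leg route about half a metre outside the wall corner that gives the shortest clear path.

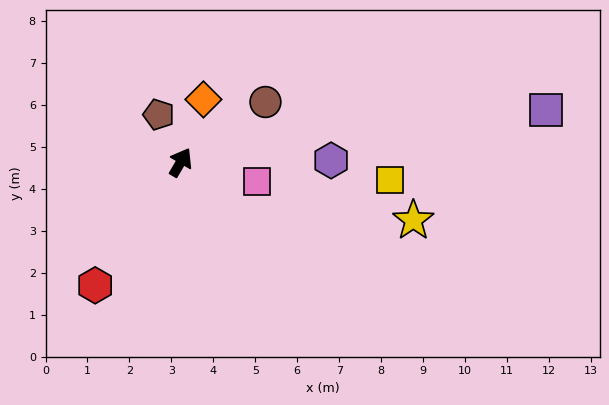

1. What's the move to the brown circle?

turn right 24°, forward 2.5 m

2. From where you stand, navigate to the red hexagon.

turn left 176°, forward 3.6 m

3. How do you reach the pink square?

turn right 74°, forward 1.9 m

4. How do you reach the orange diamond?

turn left 10°, forward 1.6 m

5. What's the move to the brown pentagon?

turn left 55°, forward 1.3 m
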